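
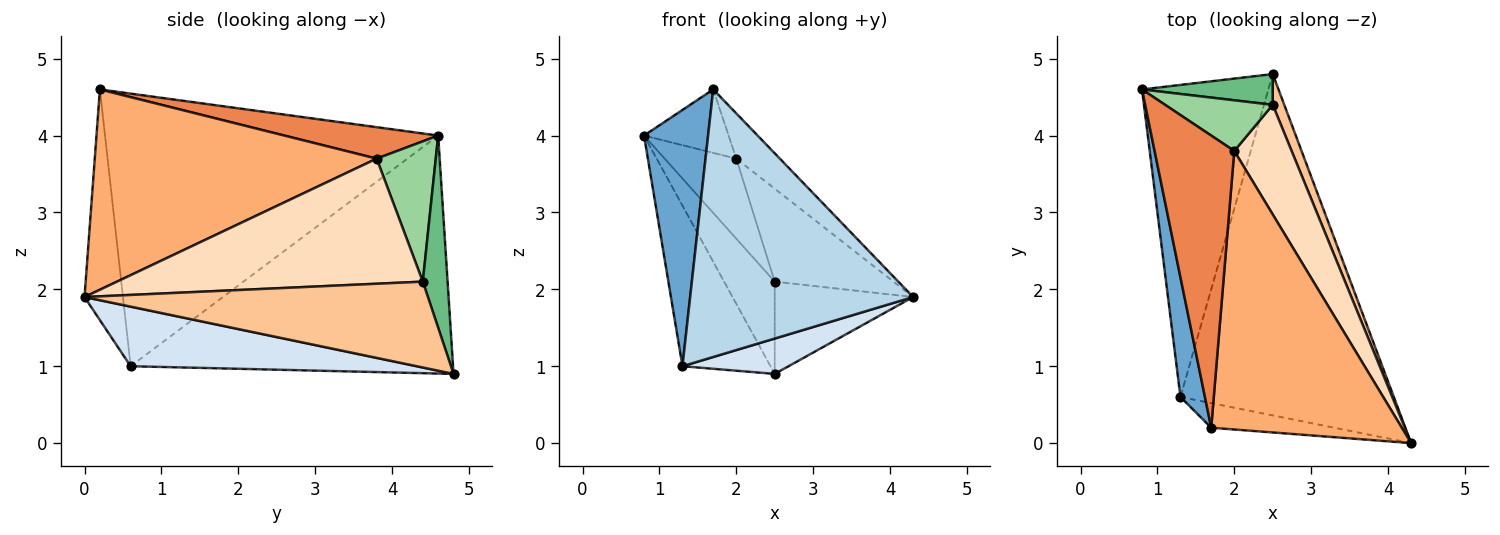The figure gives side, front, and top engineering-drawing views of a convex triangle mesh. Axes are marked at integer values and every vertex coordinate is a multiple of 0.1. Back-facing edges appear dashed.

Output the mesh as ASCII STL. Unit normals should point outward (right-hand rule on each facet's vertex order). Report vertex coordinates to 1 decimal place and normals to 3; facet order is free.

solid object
 facet normal -0.978 -0.188 0.088
  outer loop
   vertex 1.3 0.6 1.0
   vertex 1.7 0.2 4.6
   vertex 0.8 4.6 4.0
  endloop
 endfacet
 facet normal -0.859 0.234 -0.456
  outer loop
   vertex 1.3 0.6 1.0
   vertex 0.8 4.6 4.0
   vertex 2.5 4.8 0.9
  endloop
 endfacet
 facet normal -0.169 -0.981 -0.090
  outer loop
   vertex 1.3 0.6 1.0
   vertex 4.3 0.0 1.9
   vertex 1.7 0.2 4.6
  endloop
 endfacet
 facet normal 0.268 -0.099 -0.958
  outer loop
   vertex 1.3 0.6 1.0
   vertex 2.5 4.8 0.9
   vertex 4.3 0.0 1.9
  endloop
 endfacet
 facet normal 0.360 0.198 0.912
  outer loop
   vertex 2.0 3.8 3.7
   vertex 0.8 4.6 4.0
   vertex 1.7 0.2 4.6
  endloop
 endfacet
 facet normal 0.720 0.111 0.685
  outer loop
   vertex 2.0 3.8 3.7
   vertex 1.7 0.2 4.6
   vertex 4.3 0.0 1.9
  endloop
 endfacet
 facet normal 0.920 0.371 0.124
  outer loop
   vertex 2.5 4.4 2.1
   vertex 4.3 0.0 1.9
   vertex 2.5 4.8 0.9
  endloop
 endfacet
 facet normal 0.857 0.333 0.393
  outer loop
   vertex 2.5 4.4 2.1
   vertex 2.0 3.8 3.7
   vertex 4.3 0.0 1.9
  endloop
 endfacet
 facet normal 0.422 0.860 0.287
  outer loop
   vertex 2.5 4.4 2.1
   vertex 2.5 4.8 0.9
   vertex 0.8 4.6 4.0
  endloop
 endfacet
 facet normal 0.572 0.693 0.439
  outer loop
   vertex 2.5 4.4 2.1
   vertex 0.8 4.6 4.0
   vertex 2.0 3.8 3.7
  endloop
 endfacet
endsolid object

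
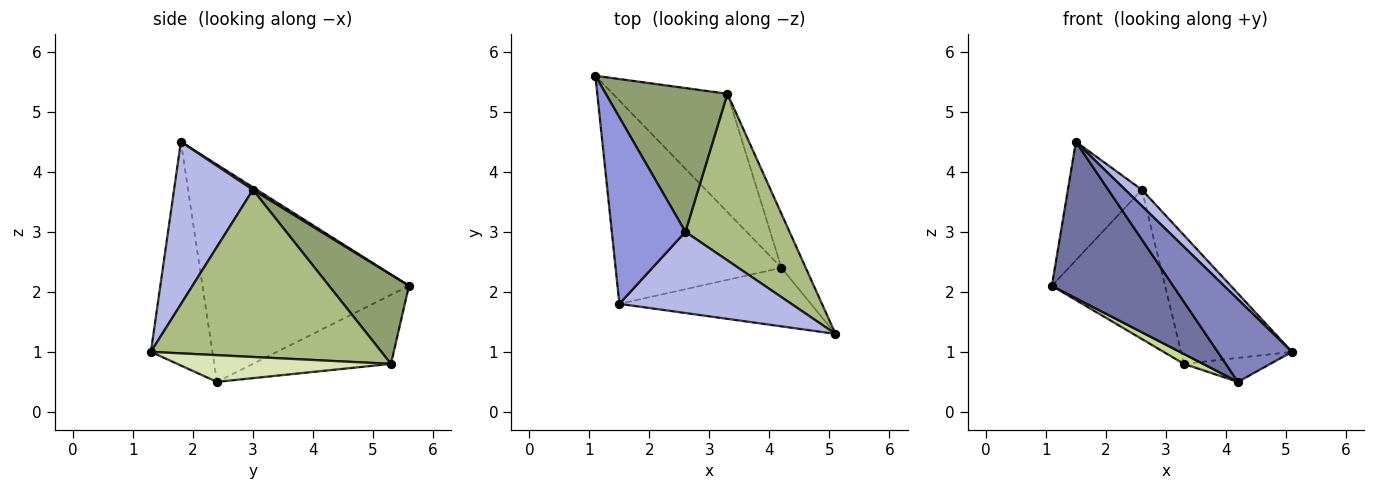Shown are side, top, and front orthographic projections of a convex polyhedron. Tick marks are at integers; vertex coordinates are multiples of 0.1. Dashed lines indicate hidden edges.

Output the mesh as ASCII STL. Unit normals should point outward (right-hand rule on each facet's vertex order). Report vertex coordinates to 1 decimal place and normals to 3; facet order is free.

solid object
 facet normal -0.720 -0.423 -0.550
  outer loop
   vertex 4.2 2.4 0.5
   vertex 1.5 1.8 4.5
   vertex 1.1 5.6 2.1
  endloop
 endfacet
 facet normal -0.560 -0.676 -0.479
  outer loop
   vertex 4.2 2.4 0.5
   vertex 5.1 1.3 1.0
   vertex 1.5 1.8 4.5
  endloop
 endfacet
 facet normal 0.029 0.536 0.844
  outer loop
   vertex 2.6 3.0 3.7
   vertex 1.1 5.6 2.1
   vertex 1.5 1.8 4.5
  endloop
 endfacet
 facet normal 0.680 -0.143 0.719
  outer loop
   vertex 2.6 3.0 3.7
   vertex 1.5 1.8 4.5
   vertex 5.1 1.3 1.0
  endloop
 endfacet
 facet normal 0.453 0.642 0.619
  outer loop
   vertex 3.3 5.3 0.8
   vertex 1.1 5.6 2.1
   vertex 2.6 3.0 3.7
  endloop
 endfacet
 facet normal 0.786 0.378 0.490
  outer loop
   vertex 3.3 5.3 0.8
   vertex 2.6 3.0 3.7
   vertex 5.1 1.3 1.0
  endloop
 endfacet
 facet normal -0.515 -0.071 -0.854
  outer loop
   vertex 3.3 5.3 0.8
   vertex 4.2 2.4 0.5
   vertex 1.1 5.6 2.1
  endloop
 endfacet
 facet normal 0.709 0.287 -0.645
  outer loop
   vertex 3.3 5.3 0.8
   vertex 5.1 1.3 1.0
   vertex 4.2 2.4 0.5
  endloop
 endfacet
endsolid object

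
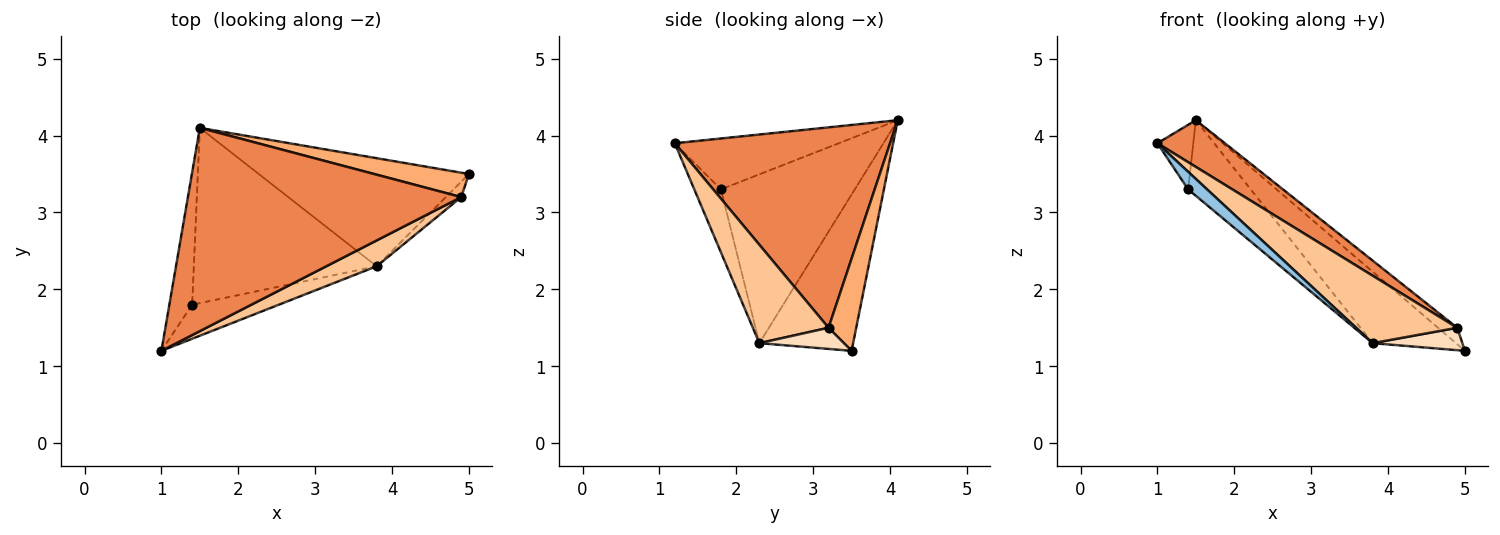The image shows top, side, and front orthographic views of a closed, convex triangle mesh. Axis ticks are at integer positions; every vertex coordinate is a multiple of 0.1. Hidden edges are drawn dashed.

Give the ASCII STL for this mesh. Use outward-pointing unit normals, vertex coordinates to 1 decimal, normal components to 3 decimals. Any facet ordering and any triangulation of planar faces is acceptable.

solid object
 facet normal -0.895 0.196 -0.401
  outer loop
   vertex 1.4 1.8 3.3
   vertex 1.0 1.2 3.9
   vertex 1.5 4.1 4.2
  endloop
 endfacet
 facet normal -0.542 -0.385 -0.747
  outer loop
   vertex 3.8 2.3 1.3
   vertex 1.0 1.2 3.9
   vertex 1.4 1.8 3.3
  endloop
 endfacet
 facet normal -0.527 0.468 -0.709
  outer loop
   vertex 3.8 2.3 1.3
   vertex 1.5 4.1 4.2
   vertex 5.0 3.5 1.2
  endloop
 endfacet
 facet normal -0.647 0.302 -0.700
  outer loop
   vertex 3.8 2.3 1.3
   vertex 1.4 1.8 3.3
   vertex 1.5 4.1 4.2
  endloop
 endfacet
 facet normal 0.581 -0.182 0.793
  outer loop
   vertex 4.9 3.2 1.5
   vertex 1.5 4.1 4.2
   vertex 1.0 1.2 3.9
  endloop
 endfacet
 facet normal 0.628 0.436 0.645
  outer loop
   vertex 4.9 3.2 1.5
   vertex 5.0 3.5 1.2
   vertex 1.5 4.1 4.2
  endloop
 endfacet
 facet normal 0.573 -0.765 0.293
  outer loop
   vertex 4.9 3.2 1.5
   vertex 1.0 1.2 3.9
   vertex 3.8 2.3 1.3
  endloop
 endfacet
 facet normal 0.614 -0.651 -0.446
  outer loop
   vertex 4.9 3.2 1.5
   vertex 3.8 2.3 1.3
   vertex 5.0 3.5 1.2
  endloop
 endfacet
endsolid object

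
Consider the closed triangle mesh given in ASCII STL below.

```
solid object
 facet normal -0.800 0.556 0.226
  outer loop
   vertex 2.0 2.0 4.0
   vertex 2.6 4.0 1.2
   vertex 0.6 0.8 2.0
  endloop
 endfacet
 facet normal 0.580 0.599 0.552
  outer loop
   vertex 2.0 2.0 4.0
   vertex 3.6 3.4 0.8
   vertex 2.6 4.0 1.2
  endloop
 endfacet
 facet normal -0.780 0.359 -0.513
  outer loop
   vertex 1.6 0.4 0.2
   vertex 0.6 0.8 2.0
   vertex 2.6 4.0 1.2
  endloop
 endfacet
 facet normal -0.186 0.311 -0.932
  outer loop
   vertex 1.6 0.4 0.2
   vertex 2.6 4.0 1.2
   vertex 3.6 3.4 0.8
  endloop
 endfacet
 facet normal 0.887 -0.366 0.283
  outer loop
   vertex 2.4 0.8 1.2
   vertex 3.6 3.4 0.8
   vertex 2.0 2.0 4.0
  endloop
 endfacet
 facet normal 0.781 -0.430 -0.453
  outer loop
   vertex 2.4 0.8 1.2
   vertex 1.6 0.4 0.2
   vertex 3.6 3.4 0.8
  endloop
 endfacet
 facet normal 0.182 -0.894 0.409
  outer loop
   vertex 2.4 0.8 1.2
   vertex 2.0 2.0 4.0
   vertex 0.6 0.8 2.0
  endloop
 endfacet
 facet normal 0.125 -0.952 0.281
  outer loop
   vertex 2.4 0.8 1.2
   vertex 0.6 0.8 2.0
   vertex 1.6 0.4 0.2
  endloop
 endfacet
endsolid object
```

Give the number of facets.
8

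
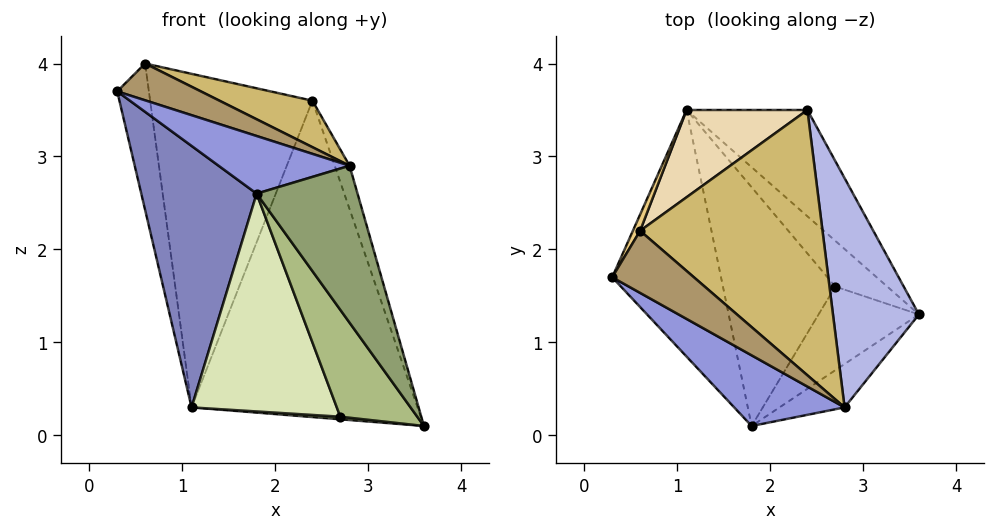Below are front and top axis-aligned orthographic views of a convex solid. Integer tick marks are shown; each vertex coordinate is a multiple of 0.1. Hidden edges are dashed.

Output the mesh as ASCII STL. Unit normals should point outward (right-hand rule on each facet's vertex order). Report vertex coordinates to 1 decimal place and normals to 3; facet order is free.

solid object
 facet normal 0.629 0.737 -0.248
  outer loop
   vertex 1.1 3.5 0.3
   vertex 2.4 3.5 3.6
   vertex 3.6 1.3 0.1
  endloop
 endfacet
 facet normal -0.788 -0.448 -0.423
  outer loop
   vertex 1.1 3.5 0.3
   vertex 1.8 0.1 2.6
   vertex 0.3 1.7 3.7
  endloop
 endfacet
 facet normal -0.105 -0.629 0.771
  outer loop
   vertex 2.8 0.3 2.9
   vertex 0.3 1.7 3.7
   vertex 1.8 0.1 2.6
  endloop
 endfacet
 facet normal 0.955 0.055 0.293
  outer loop
   vertex 2.8 0.3 2.9
   vertex 3.6 1.3 0.1
   vertex 2.4 3.5 3.6
  endloop
 endfacet
 facet normal 0.263 -0.930 -0.257
  outer loop
   vertex 2.8 0.3 2.9
   vertex 1.8 0.1 2.6
   vertex 3.6 1.3 0.1
  endloop
 endfacet
 facet normal -0.314 -0.748 -0.585
  outer loop
   vertex 2.7 1.6 0.2
   vertex 3.6 1.3 0.1
   vertex 1.8 0.1 2.6
  endloop
 endfacet
 facet normal -0.129 -0.056 -0.990
  outer loop
   vertex 2.7 1.6 0.2
   vertex 1.1 3.5 0.3
   vertex 3.6 1.3 0.1
  endloop
 endfacet
 facet normal -0.646 -0.514 -0.564
  outer loop
   vertex 2.7 1.6 0.2
   vertex 1.8 0.1 2.6
   vertex 1.1 3.5 0.3
  endloop
 endfacet
 facet normal -0.010 -0.510 0.860
  outer loop
   vertex 0.6 2.2 4.0
   vertex 0.3 1.7 3.7
   vertex 2.8 0.3 2.9
  endloop
 endfacet
 facet normal 0.325 -0.163 0.932
  outer loop
   vertex 0.6 2.2 4.0
   vertex 2.8 0.3 2.9
   vertex 2.4 3.5 3.6
  endloop
 endfacet
 facet normal -0.870 0.490 0.054
  outer loop
   vertex 0.6 2.2 4.0
   vertex 1.1 3.5 0.3
   vertex 0.3 1.7 3.7
  endloop
 endfacet
 facet normal -0.541 0.814 0.213
  outer loop
   vertex 0.6 2.2 4.0
   vertex 2.4 3.5 3.6
   vertex 1.1 3.5 0.3
  endloop
 endfacet
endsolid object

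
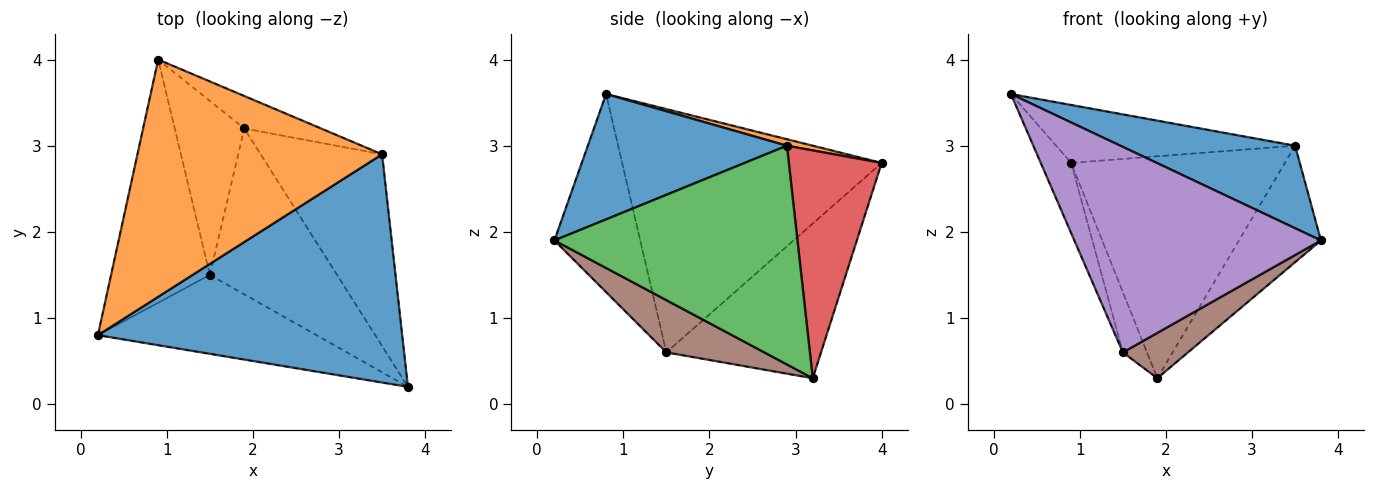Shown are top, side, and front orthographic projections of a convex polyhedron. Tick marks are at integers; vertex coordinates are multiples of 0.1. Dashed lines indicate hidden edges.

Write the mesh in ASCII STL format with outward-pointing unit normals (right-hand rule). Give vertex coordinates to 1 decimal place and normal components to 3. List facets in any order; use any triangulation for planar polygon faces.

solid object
 facet normal 0.361 -0.317 0.877
  outer loop
   vertex 3.5 2.9 3.0
   vertex 0.2 0.8 3.6
   vertex 3.8 0.2 1.9
  endloop
 endfacet
 facet normal 0.026 0.237 0.971
  outer loop
   vertex 3.5 2.9 3.0
   vertex 0.9 4.0 2.8
   vertex 0.2 0.8 3.6
  endloop
 endfacet
 facet normal 0.839 0.283 -0.466
  outer loop
   vertex 3.5 2.9 3.0
   vertex 3.8 0.2 1.9
   vertex 1.9 3.2 0.3
  endloop
 endfacet
 facet normal 0.395 0.909 -0.133
  outer loop
   vertex 3.5 2.9 3.0
   vertex 1.9 3.2 0.3
   vertex 0.9 4.0 2.8
  endloop
 endfacet
 facet normal -0.309 -0.888 -0.341
  outer loop
   vertex 1.5 1.5 0.6
   vertex 3.8 0.2 1.9
   vertex 0.2 0.8 3.6
  endloop
 endfacet
 facet normal 0.368 -0.245 -0.897
  outer loop
   vertex 1.5 1.5 0.6
   vertex 1.9 3.2 0.3
   vertex 3.8 0.2 1.9
  endloop
 endfacet
 facet normal -0.921 0.108 -0.374
  outer loop
   vertex 1.5 1.5 0.6
   vertex 0.2 0.8 3.6
   vertex 0.9 4.0 2.8
  endloop
 endfacet
 facet normal -0.903 0.141 -0.406
  outer loop
   vertex 1.5 1.5 0.6
   vertex 0.9 4.0 2.8
   vertex 1.9 3.2 0.3
  endloop
 endfacet
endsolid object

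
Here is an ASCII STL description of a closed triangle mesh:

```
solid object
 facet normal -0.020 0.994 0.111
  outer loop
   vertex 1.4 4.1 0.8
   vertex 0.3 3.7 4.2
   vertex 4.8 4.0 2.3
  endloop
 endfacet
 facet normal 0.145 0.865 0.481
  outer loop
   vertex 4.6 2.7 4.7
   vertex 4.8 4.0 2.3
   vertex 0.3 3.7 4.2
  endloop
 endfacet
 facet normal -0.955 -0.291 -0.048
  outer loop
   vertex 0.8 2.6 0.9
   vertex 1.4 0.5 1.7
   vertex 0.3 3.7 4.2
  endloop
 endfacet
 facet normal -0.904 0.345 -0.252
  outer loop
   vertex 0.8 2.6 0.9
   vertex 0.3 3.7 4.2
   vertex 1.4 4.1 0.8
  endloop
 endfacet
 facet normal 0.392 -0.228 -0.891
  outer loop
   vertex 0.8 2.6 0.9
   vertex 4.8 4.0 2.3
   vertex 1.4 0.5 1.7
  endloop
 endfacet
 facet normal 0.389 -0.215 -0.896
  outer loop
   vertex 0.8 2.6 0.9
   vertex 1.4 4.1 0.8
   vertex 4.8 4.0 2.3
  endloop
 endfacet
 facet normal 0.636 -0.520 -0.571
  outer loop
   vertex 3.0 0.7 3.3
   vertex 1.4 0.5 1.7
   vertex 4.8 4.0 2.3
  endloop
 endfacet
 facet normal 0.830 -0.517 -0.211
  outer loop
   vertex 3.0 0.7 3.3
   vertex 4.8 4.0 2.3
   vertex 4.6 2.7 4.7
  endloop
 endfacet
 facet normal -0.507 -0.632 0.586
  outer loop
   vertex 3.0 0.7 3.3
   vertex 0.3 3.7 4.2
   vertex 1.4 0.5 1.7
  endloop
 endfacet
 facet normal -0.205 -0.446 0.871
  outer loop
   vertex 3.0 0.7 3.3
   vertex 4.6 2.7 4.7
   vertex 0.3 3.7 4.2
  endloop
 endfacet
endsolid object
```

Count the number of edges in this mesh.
15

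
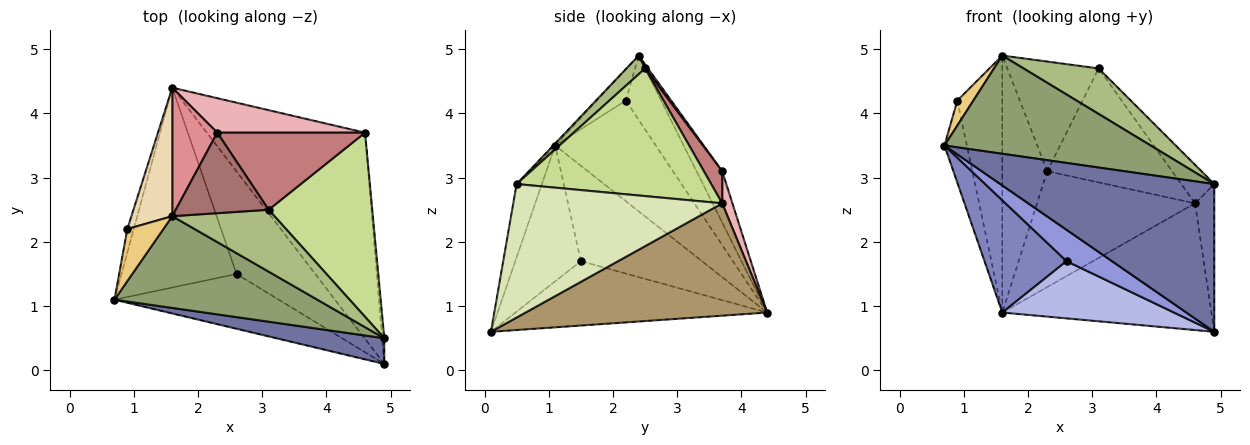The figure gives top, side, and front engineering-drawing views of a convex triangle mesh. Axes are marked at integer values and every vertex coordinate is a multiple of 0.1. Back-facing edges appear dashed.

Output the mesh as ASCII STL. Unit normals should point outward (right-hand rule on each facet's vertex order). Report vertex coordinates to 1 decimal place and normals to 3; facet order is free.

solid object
 facet normal -0.115 -0.979 0.170
  outer loop
   vertex 4.9 0.1 0.6
   vertex 4.9 0.5 2.9
   vertex 0.7 1.1 3.5
  endloop
 endfacet
 facet normal -0.586 -0.397 -0.707
  outer loop
   vertex 2.6 1.5 1.7
   vertex 0.7 1.1 3.5
   vertex 1.6 4.4 0.9
  endloop
 endfacet
 facet normal -0.583 -0.404 -0.705
  outer loop
   vertex 2.6 1.5 1.7
   vertex 4.9 0.1 0.6
   vertex 0.7 1.1 3.5
  endloop
 endfacet
 facet normal -0.581 -0.396 -0.711
  outer loop
   vertex 2.6 1.5 1.7
   vertex 1.6 4.4 0.9
   vertex 4.9 0.1 0.6
  endloop
 endfacet
 facet normal -0.007 -0.731 0.683
  outer loop
   vertex 1.6 2.4 4.9
   vertex 0.7 1.1 3.5
   vertex 4.9 0.5 2.9
  endloop
 endfacet
 facet normal 0.145 -0.586 0.797
  outer loop
   vertex 1.6 2.4 4.9
   vertex 4.9 0.5 2.9
   vertex 3.1 2.5 4.7
  endloop
 endfacet
 facet normal 0.770 0.131 0.625
  outer loop
   vertex 4.6 3.7 2.6
   vertex 3.1 2.5 4.7
   vertex 4.9 0.5 2.9
  endloop
 endfacet
 facet normal 0.996 0.092 -0.016
  outer loop
   vertex 4.6 3.7 2.6
   vertex 4.9 0.5 2.9
   vertex 4.9 0.1 0.6
  endloop
 endfacet
 facet normal 0.518 0.448 -0.729
  outer loop
   vertex 4.6 3.7 2.6
   vertex 4.9 0.1 0.6
   vertex 1.6 4.4 0.9
  endloop
 endfacet
 facet normal -0.974 0.217 -0.062
  outer loop
   vertex 0.9 2.2 4.2
   vertex 1.6 4.4 0.9
   vertex 0.7 1.1 3.5
  endloop
 endfacet
 facet normal -0.614 -0.341 0.712
  outer loop
   vertex 0.9 2.2 4.2
   vertex 0.7 1.1 3.5
   vertex 1.6 2.4 4.9
  endloop
 endfacet
 facet normal -0.575 0.732 0.366
  outer loop
   vertex 0.9 2.2 4.2
   vertex 1.6 2.4 4.9
   vertex 1.6 4.4 0.9
  endloop
 endfacet
 facet normal 0.025 0.806 0.592
  outer loop
   vertex 2.3 3.7 3.1
   vertex 1.6 2.4 4.9
   vertex 3.1 2.5 4.7
  endloop
 endfacet
 facet normal 0.121 0.822 0.556
  outer loop
   vertex 2.3 3.7 3.1
   vertex 3.1 2.5 4.7
   vertex 4.6 3.7 2.6
  endloop
 endfacet
 facet normal -0.455 0.796 0.398
  outer loop
   vertex 2.3 3.7 3.1
   vertex 1.6 4.4 0.9
   vertex 1.6 2.4 4.9
  endloop
 endfacet
 facet normal 0.062 0.957 0.285
  outer loop
   vertex 2.3 3.7 3.1
   vertex 4.6 3.7 2.6
   vertex 1.6 4.4 0.9
  endloop
 endfacet
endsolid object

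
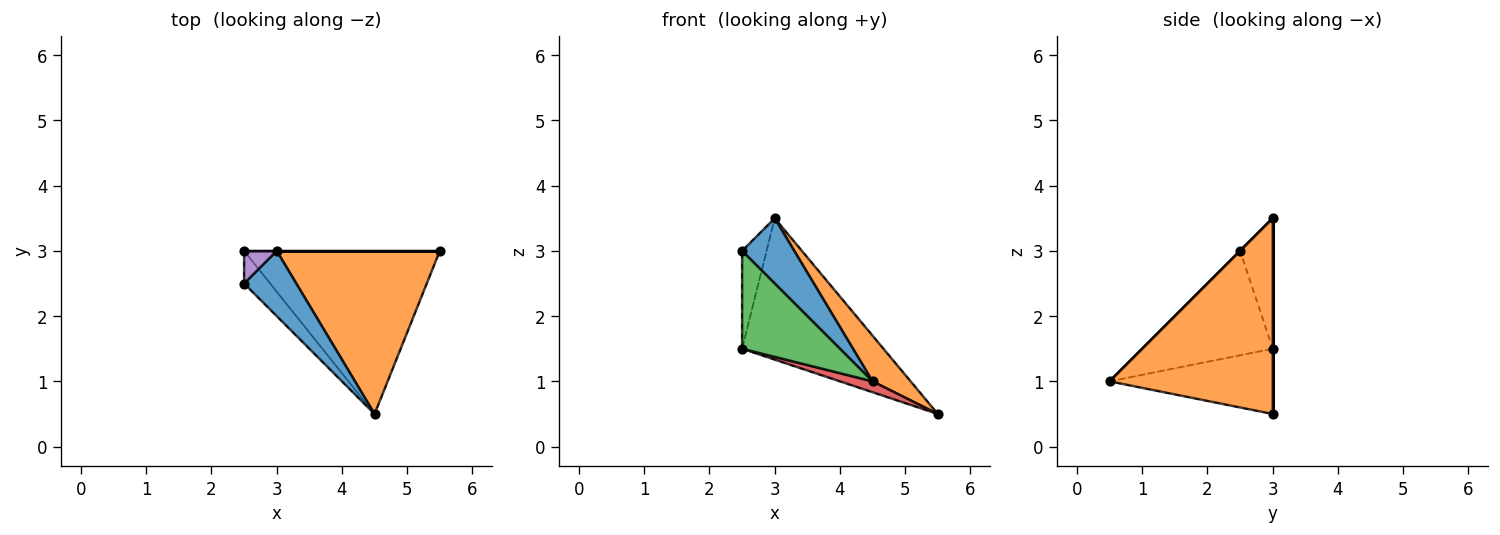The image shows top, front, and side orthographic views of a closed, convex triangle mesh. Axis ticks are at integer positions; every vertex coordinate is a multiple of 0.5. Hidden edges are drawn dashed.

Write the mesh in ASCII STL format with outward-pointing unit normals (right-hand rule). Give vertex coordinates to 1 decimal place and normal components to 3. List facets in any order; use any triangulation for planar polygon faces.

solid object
 facet normal 0.000 -0.707 0.707
  outer loop
   vertex 3.0 3.0 3.5
   vertex 2.5 2.5 3.0
   vertex 4.5 0.5 1.0
  endloop
 endfacet
 facet normal 0.756 -0.176 0.630
  outer loop
   vertex 3.0 3.0 3.5
   vertex 4.5 0.5 1.0
   vertex 5.5 3.0 0.5
  endloop
 endfacet
 facet normal -0.784 -0.588 -0.196
  outer loop
   vertex 2.5 3.0 1.5
   vertex 4.5 0.5 1.0
   vertex 2.5 2.5 3.0
  endloop
 endfacet
 facet normal -0.316 -0.063 -0.947
  outer loop
   vertex 2.5 3.0 1.5
   vertex 5.5 3.0 0.5
   vertex 4.5 0.5 1.0
  endloop
 endfacet
 facet normal -0.784 0.588 0.196
  outer loop
   vertex 2.5 3.0 1.5
   vertex 2.5 2.5 3.0
   vertex 3.0 3.0 3.5
  endloop
 endfacet
 facet normal 0.000 1.000 0.000
  outer loop
   vertex 2.5 3.0 1.5
   vertex 3.0 3.0 3.5
   vertex 5.5 3.0 0.5
  endloop
 endfacet
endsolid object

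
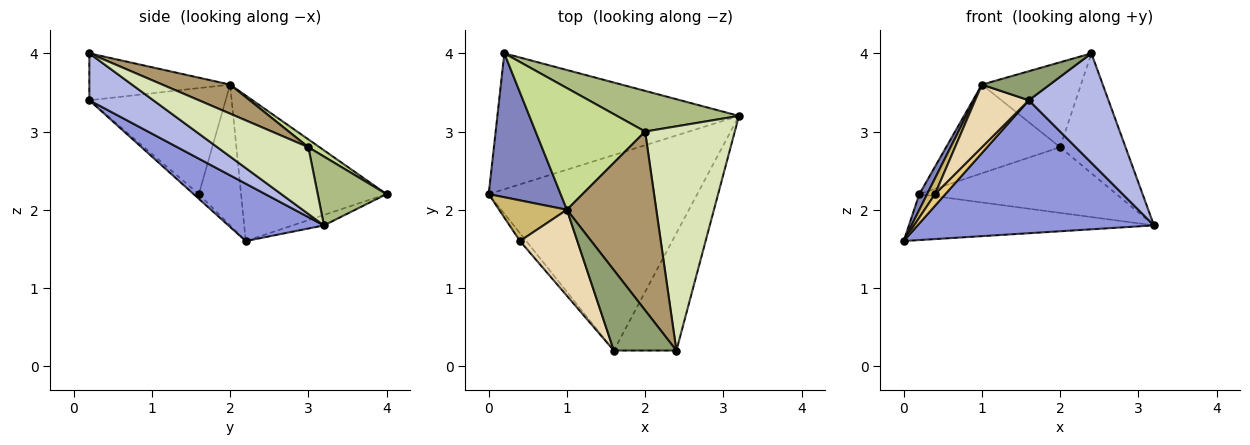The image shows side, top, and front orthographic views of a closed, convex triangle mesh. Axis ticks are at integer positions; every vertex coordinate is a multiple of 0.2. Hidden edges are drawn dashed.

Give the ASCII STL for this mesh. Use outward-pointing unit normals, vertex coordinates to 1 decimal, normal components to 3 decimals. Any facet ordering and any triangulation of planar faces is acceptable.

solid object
 facet normal -0.041 0.320 -0.947
  outer loop
   vertex 0.2 4.0 2.2
   vertex 3.2 3.2 1.8
   vertex 0.0 2.2 1.6
  endloop
 endfacet
 facet normal -0.895 -0.048 0.443
  outer loop
   vertex 1.0 2.0 3.6
   vertex 0.2 4.0 2.2
   vertex 0.0 2.2 1.6
  endloop
 endfacet
 facet normal 0.222 -0.548 -0.806
  outer loop
   vertex 1.6 0.2 3.4
   vertex 0.0 2.2 1.6
   vertex 3.2 3.2 1.8
  endloop
 endfacet
 facet normal 0.481 -0.598 -0.641
  outer loop
   vertex 1.6 0.2 3.4
   vertex 3.2 3.2 1.8
   vertex 2.4 0.2 4.0
  endloop
 endfacet
 facet normal -0.576 -0.278 0.769
  outer loop
   vertex 1.6 0.2 3.4
   vertex 2.4 0.2 4.0
   vertex 1.0 2.0 3.6
  endloop
 endfacet
 facet normal 0.285 0.815 0.505
  outer loop
   vertex 2.0 3.0 2.8
   vertex 3.2 3.2 1.8
   vertex 0.2 4.0 2.2
  endloop
 endfacet
 facet normal 0.058 0.588 0.807
  outer loop
   vertex 2.0 3.0 2.8
   vertex 0.2 4.0 2.2
   vertex 1.0 2.0 3.6
  endloop
 endfacet
 facet normal 0.549 0.394 0.737
  outer loop
   vertex 2.0 3.0 2.8
   vertex 2.4 0.2 4.0
   vertex 3.2 3.2 1.8
  endloop
 endfacet
 facet normal 0.282 0.412 0.867
  outer loop
   vertex 2.0 3.0 2.8
   vertex 1.0 2.0 3.6
   vertex 2.4 0.2 4.0
  endloop
 endfacet
 facet normal -0.889 -0.165 0.428
  outer loop
   vertex 0.4 1.6 2.2
   vertex 1.0 2.0 3.6
   vertex 0.0 2.2 1.6
  endloop
 endfacet
 facet normal -0.384 -0.768 -0.512
  outer loop
   vertex 0.4 1.6 2.2
   vertex 0.0 2.2 1.6
   vertex 1.6 0.2 3.4
  endloop
 endfacet
 facet normal -0.831 -0.327 0.450
  outer loop
   vertex 0.4 1.6 2.2
   vertex 1.6 0.2 3.4
   vertex 1.0 2.0 3.6
  endloop
 endfacet
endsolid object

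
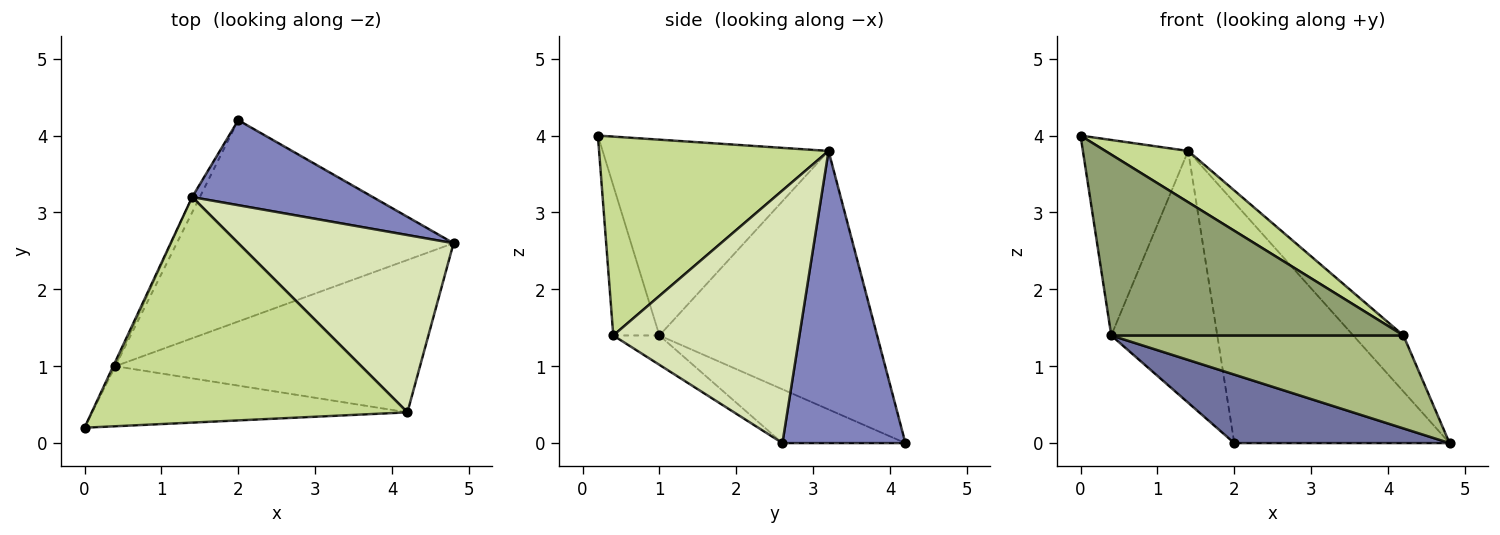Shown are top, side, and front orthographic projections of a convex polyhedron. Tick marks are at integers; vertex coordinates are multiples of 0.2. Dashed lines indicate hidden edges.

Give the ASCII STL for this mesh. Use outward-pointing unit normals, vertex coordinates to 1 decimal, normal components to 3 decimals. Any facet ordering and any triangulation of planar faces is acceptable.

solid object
 facet normal -0.181 -0.317 -0.931
  outer loop
   vertex 0.4 1.0 1.4
   vertex 2.0 4.2 0.0
   vertex 4.8 2.6 0.0
  endloop
 endfacet
 facet normal 0.474 0.830 0.293
  outer loop
   vertex 1.4 3.2 3.8
   vertex 4.8 2.6 0.0
   vertex 2.0 4.2 0.0
  endloop
 endfacet
 facet normal -0.906 0.422 -0.009
  outer loop
   vertex 1.4 3.2 3.8
   vertex 0.4 1.0 1.4
   vertex 0.0 0.2 4.0
  endloop
 endfacet
 facet normal -0.899 0.438 -0.027
  outer loop
   vertex 1.4 3.2 3.8
   vertex 2.0 4.2 0.0
   vertex 0.4 1.0 1.4
  endloop
 endfacet
 facet normal -0.148 -0.939 -0.312
  outer loop
   vertex 4.2 0.4 1.4
   vertex 0.0 0.2 4.0
   vertex 0.4 1.0 1.4
  endloop
 endfacet
 facet normal -0.082 -0.519 -0.851
  outer loop
   vertex 4.2 0.4 1.4
   vertex 0.4 1.0 1.4
   vertex 4.8 2.6 0.0
  endloop
 endfacet
 facet normal 0.523 -0.189 0.831
  outer loop
   vertex 4.2 0.4 1.4
   vertex 1.4 3.2 3.8
   vertex 0.0 0.2 4.0
  endloop
 endfacet
 facet normal 0.746 0.201 0.635
  outer loop
   vertex 4.2 0.4 1.4
   vertex 4.8 2.6 0.0
   vertex 1.4 3.2 3.8
  endloop
 endfacet
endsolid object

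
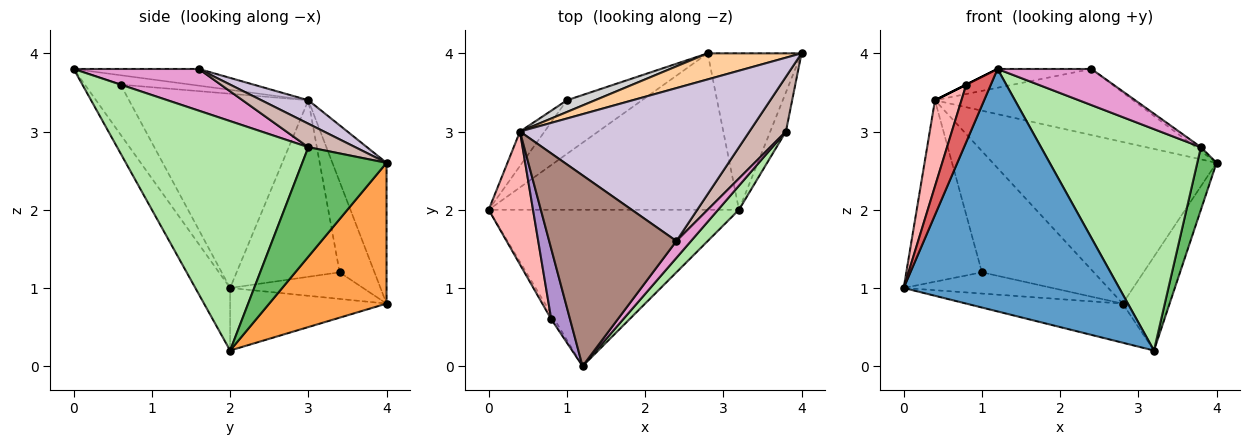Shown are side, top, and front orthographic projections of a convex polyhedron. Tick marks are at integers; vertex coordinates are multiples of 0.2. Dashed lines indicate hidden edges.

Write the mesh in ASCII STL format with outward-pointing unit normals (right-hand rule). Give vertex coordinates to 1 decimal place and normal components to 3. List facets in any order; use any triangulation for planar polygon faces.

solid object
 facet normal -0.134 -0.833 -0.537
  outer loop
   vertex 3.2 2.0 0.2
   vertex 1.2 0.0 3.8
   vertex 0.0 2.0 1.0
  endloop
 endfacet
 facet normal -0.236 0.236 -0.943
  outer loop
   vertex 2.8 4.0 0.8
   vertex 3.2 2.0 0.2
   vertex 0.0 2.0 1.0
  endloop
 endfacet
 facet normal 0.789 0.316 -0.526
  outer loop
   vertex 2.8 4.0 0.8
   vertex 4.0 4.0 2.6
   vertex 3.2 2.0 0.2
  endloop
 endfacet
 facet normal -0.232 0.960 0.155
  outer loop
   vertex 2.8 4.0 0.8
   vertex 0.4 3.0 3.4
   vertex 4.0 4.0 2.6
  endloop
 endfacet
 facet normal 0.966 -0.221 -0.138
  outer loop
   vertex 3.8 3.0 2.8
   vertex 3.2 2.0 0.2
   vertex 4.0 4.0 2.6
  endloop
 endfacet
 facet normal 0.765 -0.640 0.070
  outer loop
   vertex 3.8 3.0 2.8
   vertex 1.2 0.0 3.8
   vertex 3.2 2.0 0.2
  endloop
 endfacet
 facet normal -0.823 -0.566 -0.051
  outer loop
   vertex 0.8 0.6 3.6
   vertex 0.0 2.0 1.0
   vertex 1.2 0.0 3.8
  endloop
 endfacet
 facet normal -0.965 -0.142 0.220
  outer loop
   vertex 0.8 0.6 3.6
   vertex 0.4 3.0 3.4
   vertex 0.0 2.0 1.0
  endloop
 endfacet
 facet normal -0.447 0.000 0.894
  outer loop
   vertex 0.8 0.6 3.6
   vertex 1.2 0.0 3.8
   vertex 0.4 3.0 3.4
  endloop
 endfacet
 facet normal 0.093 0.395 0.914
  outer loop
   vertex 2.4 1.6 3.8
   vertex 4.0 4.0 2.6
   vertex 0.4 3.0 3.4
  endloop
 endfacet
 facet normal -0.129 0.097 0.987
  outer loop
   vertex 2.4 1.6 3.8
   vertex 0.4 3.0 3.4
   vertex 1.2 0.0 3.8
  endloop
 endfacet
 facet normal 0.540 0.060 0.840
  outer loop
   vertex 2.4 1.6 3.8
   vertex 3.8 3.0 2.8
   vertex 4.0 4.0 2.6
  endloop
 endfacet
 facet normal 0.770 -0.578 0.270
  outer loop
   vertex 2.4 1.6 3.8
   vertex 1.2 0.0 3.8
   vertex 3.8 3.0 2.8
  endloop
 endfacet
 facet normal -0.801 0.588 -0.112
  outer loop
   vertex 1.0 3.4 1.2
   vertex 0.0 2.0 1.0
   vertex 0.4 3.0 3.4
  endloop
 endfacet
 facet normal -0.313 0.350 -0.883
  outer loop
   vertex 1.0 3.4 1.2
   vertex 2.8 4.0 0.8
   vertex 0.0 2.0 1.0
  endloop
 endfacet
 facet normal -0.296 0.951 0.092
  outer loop
   vertex 1.0 3.4 1.2
   vertex 0.4 3.0 3.4
   vertex 2.8 4.0 0.8
  endloop
 endfacet
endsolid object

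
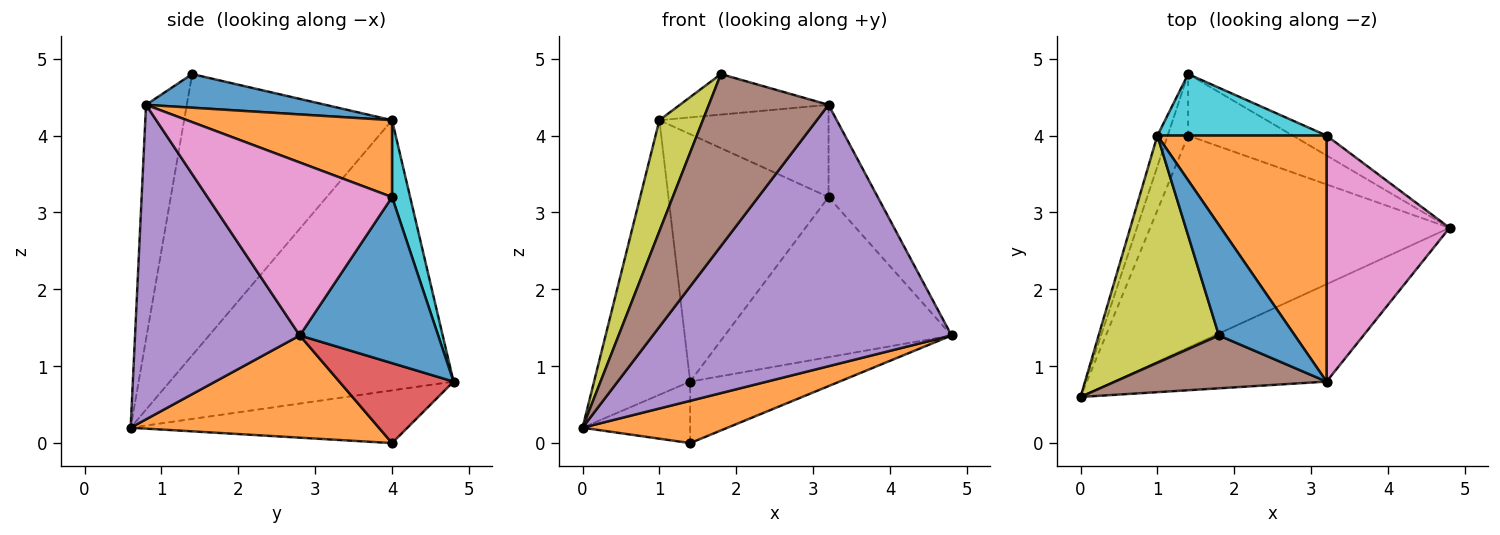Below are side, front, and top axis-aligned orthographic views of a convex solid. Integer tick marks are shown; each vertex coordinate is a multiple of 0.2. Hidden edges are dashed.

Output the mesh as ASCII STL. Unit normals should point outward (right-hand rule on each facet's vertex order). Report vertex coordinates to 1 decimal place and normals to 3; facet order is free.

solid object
 facet normal 0.518 0.849 -0.106
  outer loop
   vertex 3.2 4.0 3.2
   vertex 4.8 2.8 1.4
   vertex 1.4 4.8 0.8
  endloop
 endfacet
 facet normal 0.317 -0.185 -0.930
  outer loop
   vertex 1.4 4.0 0.0
   vertex 4.8 2.8 1.4
   vertex 0.0 0.6 0.2
  endloop
 endfacet
 facet normal -0.876 0.341 -0.341
  outer loop
   vertex 1.4 4.0 0.0
   vertex 0.0 0.6 0.2
   vertex 1.4 4.8 0.8
  endloop
 endfacet
 facet normal 0.476 0.622 -0.622
  outer loop
   vertex 1.4 4.0 0.0
   vertex 1.4 4.8 0.8
   vertex 4.8 2.8 1.4
  endloop
 endfacet
 facet normal 0.459 -0.832 -0.310
  outer loop
   vertex 3.2 0.8 4.4
   vertex 0.0 0.6 0.2
   vertex 4.8 2.8 1.4
  endloop
 endfacet
 facet normal -0.310 -0.909 0.279
  outer loop
   vertex 3.2 0.8 4.4
   vertex 1.8 1.4 4.8
   vertex 0.0 0.6 0.2
  endloop
 endfacet
 facet normal 0.796 0.212 0.566
  outer loop
   vertex 3.2 0.8 4.4
   vertex 4.8 2.8 1.4
   vertex 3.2 4.0 3.2
  endloop
 endfacet
 facet normal -0.947 0.321 -0.036
  outer loop
   vertex 1.0 4.0 4.2
   vertex 1.4 4.8 0.8
   vertex 0.0 0.6 0.2
  endloop
 endfacet
 facet normal -0.903 -0.189 0.386
  outer loop
   vertex 1.0 4.0 4.2
   vertex 0.0 0.6 0.2
   vertex 1.8 1.4 4.8
  endloop
 endfacet
 facet normal 0.109 0.965 0.240
  outer loop
   vertex 1.0 4.0 4.2
   vertex 3.2 4.0 3.2
   vertex 1.4 4.8 0.8
  endloop
 endfacet
 facet normal 0.384 0.318 0.867
  outer loop
   vertex 1.0 4.0 4.2
   vertex 1.8 1.4 4.8
   vertex 3.2 0.8 4.4
  endloop
 endfacet
 facet normal 0.392 0.323 0.862
  outer loop
   vertex 1.0 4.0 4.2
   vertex 3.2 0.8 4.4
   vertex 3.2 4.0 3.2
  endloop
 endfacet
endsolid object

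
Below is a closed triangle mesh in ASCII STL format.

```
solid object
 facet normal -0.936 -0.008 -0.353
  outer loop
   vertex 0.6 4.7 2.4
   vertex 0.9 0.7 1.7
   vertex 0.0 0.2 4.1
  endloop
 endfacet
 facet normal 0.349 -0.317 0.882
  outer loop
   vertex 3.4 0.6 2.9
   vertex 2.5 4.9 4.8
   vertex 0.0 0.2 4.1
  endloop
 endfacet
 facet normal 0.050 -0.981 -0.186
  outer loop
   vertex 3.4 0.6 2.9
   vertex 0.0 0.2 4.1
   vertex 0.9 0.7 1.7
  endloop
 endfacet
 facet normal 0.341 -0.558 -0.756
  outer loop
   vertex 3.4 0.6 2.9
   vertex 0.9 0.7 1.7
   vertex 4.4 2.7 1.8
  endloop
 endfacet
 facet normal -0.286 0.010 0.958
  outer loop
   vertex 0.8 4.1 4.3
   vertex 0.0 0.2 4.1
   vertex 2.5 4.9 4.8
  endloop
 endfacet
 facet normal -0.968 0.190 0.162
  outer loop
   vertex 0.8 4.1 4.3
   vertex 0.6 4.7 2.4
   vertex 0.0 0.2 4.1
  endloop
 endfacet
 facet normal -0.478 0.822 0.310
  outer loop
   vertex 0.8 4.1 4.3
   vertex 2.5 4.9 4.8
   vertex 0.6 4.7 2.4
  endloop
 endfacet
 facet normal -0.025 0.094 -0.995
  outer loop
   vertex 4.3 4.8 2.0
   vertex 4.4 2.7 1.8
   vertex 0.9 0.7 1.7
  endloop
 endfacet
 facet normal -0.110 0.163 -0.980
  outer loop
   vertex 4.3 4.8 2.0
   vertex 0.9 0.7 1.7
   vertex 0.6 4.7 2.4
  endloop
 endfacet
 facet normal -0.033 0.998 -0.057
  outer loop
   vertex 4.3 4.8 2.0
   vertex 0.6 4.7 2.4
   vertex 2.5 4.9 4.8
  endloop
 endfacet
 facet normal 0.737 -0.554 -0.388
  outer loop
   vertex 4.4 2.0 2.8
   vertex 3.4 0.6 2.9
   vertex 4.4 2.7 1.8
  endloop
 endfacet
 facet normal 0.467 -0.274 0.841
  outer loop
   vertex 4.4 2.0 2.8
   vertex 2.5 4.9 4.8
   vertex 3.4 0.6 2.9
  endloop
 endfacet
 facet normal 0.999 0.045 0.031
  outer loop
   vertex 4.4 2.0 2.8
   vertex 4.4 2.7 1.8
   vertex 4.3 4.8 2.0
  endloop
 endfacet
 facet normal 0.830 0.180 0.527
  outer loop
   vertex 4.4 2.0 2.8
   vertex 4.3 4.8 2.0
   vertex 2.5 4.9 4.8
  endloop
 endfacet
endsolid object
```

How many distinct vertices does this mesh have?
9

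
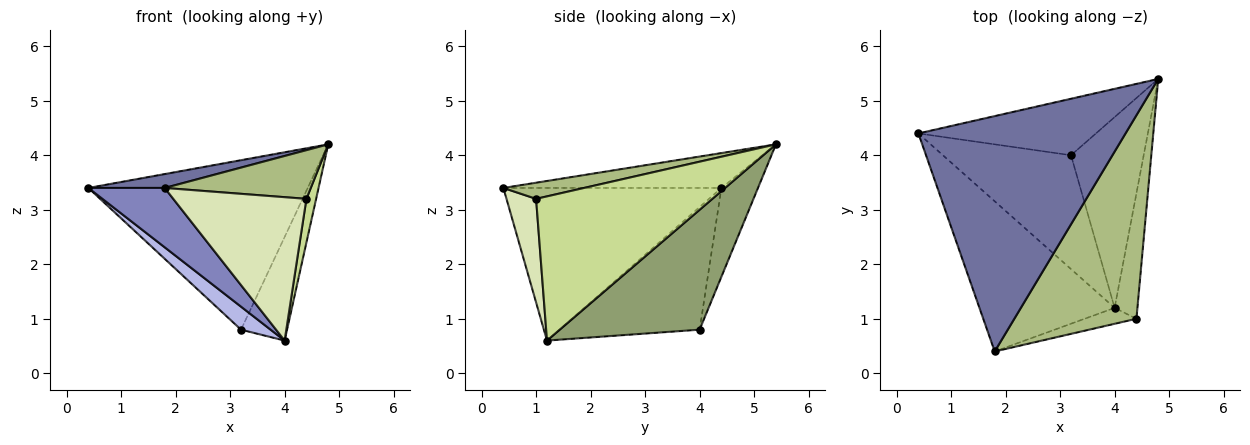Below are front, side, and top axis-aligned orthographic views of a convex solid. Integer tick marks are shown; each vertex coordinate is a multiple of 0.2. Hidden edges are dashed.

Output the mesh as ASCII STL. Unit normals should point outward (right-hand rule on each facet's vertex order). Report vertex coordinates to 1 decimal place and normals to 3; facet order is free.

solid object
 facet normal -0.166 -0.058 0.984
  outer loop
   vertex 1.8 0.4 3.4
   vertex 4.8 5.4 4.2
   vertex 0.4 4.4 3.4
  endloop
 endfacet
 facet normal -0.724 -0.253 -0.641
  outer loop
   vertex 4.0 1.2 0.6
   vertex 1.8 0.4 3.4
   vertex 0.4 4.4 3.4
  endloop
 endfacet
 facet normal -0.156 0.937 -0.312
  outer loop
   vertex 3.2 4.0 0.8
   vertex 0.4 4.4 3.4
   vertex 4.8 5.4 4.2
  endloop
 endfacet
 facet normal -0.684 -0.144 -0.715
  outer loop
   vertex 3.2 4.0 0.8
   vertex 4.0 1.2 0.6
   vertex 0.4 4.4 3.4
  endloop
 endfacet
 facet normal 0.823 0.271 -0.499
  outer loop
   vertex 3.2 4.0 0.8
   vertex 4.8 5.4 4.2
   vertex 4.0 1.2 0.6
  endloop
 endfacet
 facet normal 0.127 -0.231 0.965
  outer loop
   vertex 4.4 1.0 3.2
   vertex 4.8 5.4 4.2
   vertex 1.8 0.4 3.4
  endloop
 endfacet
 facet normal 0.986 -0.054 -0.156
  outer loop
   vertex 4.4 1.0 3.2
   vertex 4.0 1.2 0.6
   vertex 4.8 5.4 4.2
  endloop
 endfacet
 facet normal 0.216 -0.970 -0.108
  outer loop
   vertex 4.4 1.0 3.2
   vertex 1.8 0.4 3.4
   vertex 4.0 1.2 0.6
  endloop
 endfacet
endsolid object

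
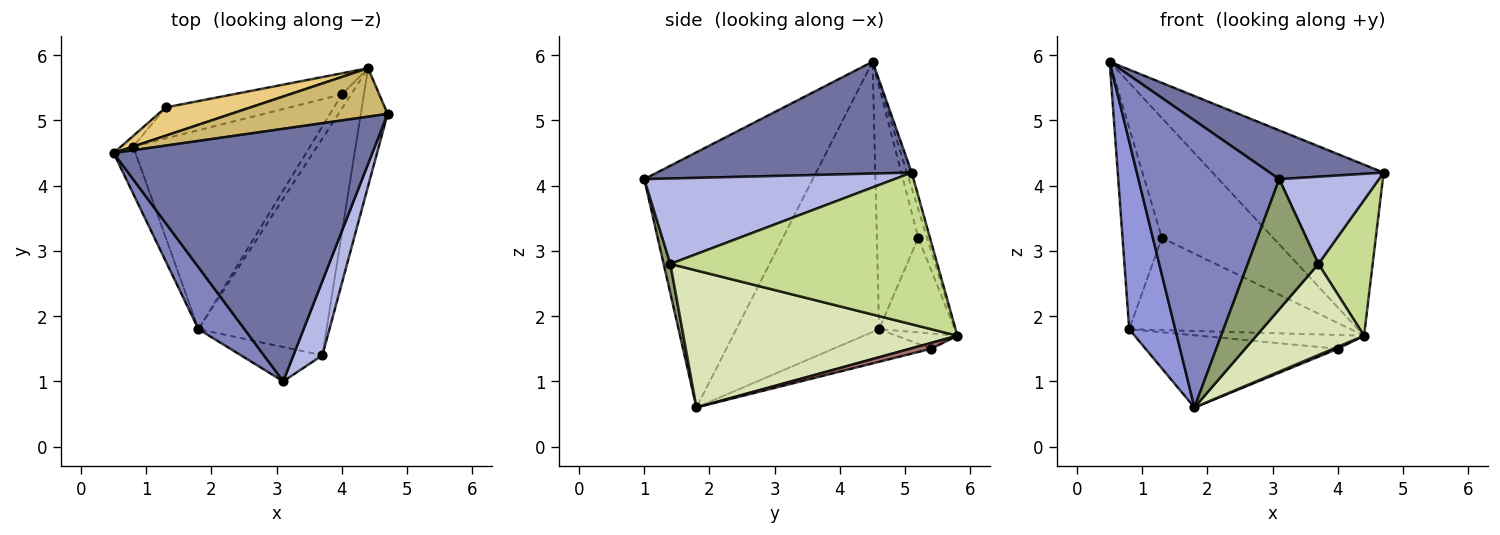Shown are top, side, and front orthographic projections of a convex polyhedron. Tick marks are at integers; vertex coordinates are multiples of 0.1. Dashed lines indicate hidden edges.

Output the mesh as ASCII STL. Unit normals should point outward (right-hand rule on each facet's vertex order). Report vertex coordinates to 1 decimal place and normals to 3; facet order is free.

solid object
 facet normal 0.391 -0.175 0.904
  outer loop
   vertex 3.1 1.0 4.1
   vertex 4.7 5.1 4.2
   vertex 0.5 4.5 5.9
  endloop
 endfacet
 facet normal -0.760 -0.635 0.137
  outer loop
   vertex 1.8 1.8 0.6
   vertex 3.1 1.0 4.1
   vertex 0.5 4.5 5.9
  endloop
 endfacet
 facet normal -0.949 -0.306 -0.077
  outer loop
   vertex 0.8 4.6 1.8
   vertex 1.8 1.8 0.6
   vertex 0.5 4.5 5.9
  endloop
 endfacet
 facet normal 0.886 -0.353 0.300
  outer loop
   vertex 3.7 1.4 2.8
   vertex 4.7 5.1 4.2
   vertex 3.1 1.0 4.1
  endloop
 endfacet
 facet normal 0.091 -0.963 -0.254
  outer loop
   vertex 3.7 1.4 2.8
   vertex 3.1 1.0 4.1
   vertex 1.8 1.8 0.6
  endloop
 endfacet
 facet normal -0.725 0.688 -0.036
  outer loop
   vertex 1.3 5.2 3.2
   vertex 0.8 4.6 1.8
   vertex 0.5 4.5 5.9
  endloop
 endfacet
 facet normal 0.966 -0.196 -0.171
  outer loop
   vertex 4.4 5.8 1.7
   vertex 4.7 5.1 4.2
   vertex 3.7 1.4 2.8
  endloop
 endfacet
 facet normal 0.702 -0.276 -0.656
  outer loop
   vertex 4.4 5.8 1.7
   vertex 3.7 1.4 2.8
   vertex 1.8 1.8 0.6
  endloop
 endfacet
 facet normal -0.311 0.909 -0.279
  outer loop
   vertex 4.4 5.8 1.7
   vertex 0.8 4.6 1.8
   vertex 1.3 5.2 3.2
  endloop
 endfacet
 facet normal -0.027 0.962 0.273
  outer loop
   vertex 4.4 5.8 1.7
   vertex 0.5 4.5 5.9
   vertex 4.7 5.1 4.2
  endloop
 endfacet
 facet normal -0.077 0.970 0.229
  outer loop
   vertex 4.4 5.8 1.7
   vertex 1.3 5.2 3.2
   vertex 0.5 4.5 5.9
  endloop
 endfacet
 facet normal -0.171 0.336 -0.926
  outer loop
   vertex 4.0 5.4 1.5
   vertex 1.8 1.8 0.6
   vertex 0.8 4.6 1.8
  endloop
 endfacet
 facet normal 0.537 -0.119 -0.835
  outer loop
   vertex 4.0 5.4 1.5
   vertex 4.4 5.8 1.7
   vertex 1.8 1.8 0.6
  endloop
 endfacet
 facet normal -0.223 0.605 -0.764
  outer loop
   vertex 4.0 5.4 1.5
   vertex 0.8 4.6 1.8
   vertex 4.4 5.8 1.7
  endloop
 endfacet
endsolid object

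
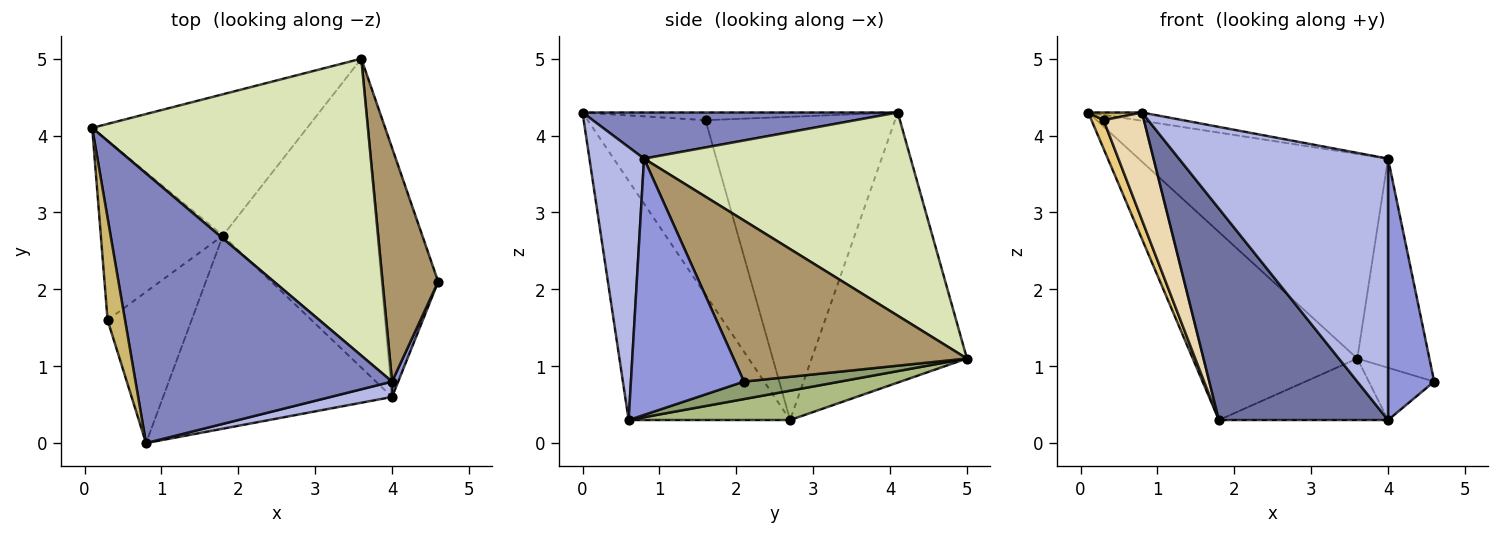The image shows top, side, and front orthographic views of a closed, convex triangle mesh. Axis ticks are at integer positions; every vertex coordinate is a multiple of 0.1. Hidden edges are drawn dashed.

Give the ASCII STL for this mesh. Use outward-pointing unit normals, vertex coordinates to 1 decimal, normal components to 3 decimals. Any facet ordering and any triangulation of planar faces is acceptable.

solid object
 facet normal -0.576 -0.603 -0.551
  outer loop
   vertex 1.8 2.7 0.3
   vertex 4.0 0.6 0.3
   vertex 0.8 0.0 4.3
  endloop
 endfacet
 facet normal 0.177 0.030 0.984
  outer loop
   vertex 4.0 0.8 3.7
   vertex 0.1 4.1 4.3
   vertex 0.8 0.0 4.3
  endloop
 endfacet
 facet normal 0.926 -0.378 0.022
  outer loop
   vertex 4.0 0.8 3.7
   vertex 4.0 0.6 0.3
   vertex 4.6 2.1 0.8
  endloop
 endfacet
 facet normal 0.252 -0.966 0.057
  outer loop
   vertex 4.0 0.8 3.7
   vertex 0.8 0.0 4.3
   vertex 4.0 0.6 0.3
  endloop
 endfacet
 facet normal 0.289 0.197 -0.937
  outer loop
   vertex 3.6 5.0 1.1
   vertex 4.6 2.1 0.8
   vertex 4.0 0.6 0.3
  endloop
 endfacet
 facet normal 0.183 0.192 -0.964
  outer loop
   vertex 3.6 5.0 1.1
   vertex 4.0 0.6 0.3
   vertex 1.8 2.7 0.3
  endloop
 endfacet
 facet normal -0.602 0.638 -0.479
  outer loop
   vertex 3.6 5.0 1.1
   vertex 1.8 2.7 0.3
   vertex 0.1 4.1 4.3
  endloop
 endfacet
 facet normal 0.519 0.485 0.704
  outer loop
   vertex 3.6 5.0 1.1
   vertex 0.1 4.1 4.3
   vertex 4.0 0.8 3.7
  endloop
 endfacet
 facet normal 0.907 0.280 0.313
  outer loop
   vertex 3.6 5.0 1.1
   vertex 4.0 0.8 3.7
   vertex 4.6 2.1 0.8
  endloop
 endfacet
 facet normal -0.402 -0.069 0.913
  outer loop
   vertex 0.3 1.6 4.2
   vertex 0.8 0.0 4.3
   vertex 0.1 4.1 4.3
  endloop
 endfacet
 facet normal -0.926 -0.059 -0.373
  outer loop
   vertex 0.3 1.6 4.2
   vertex 0.1 4.1 4.3
   vertex 1.8 2.7 0.3
  endloop
 endfacet
 facet normal -0.861 -0.295 -0.414
  outer loop
   vertex 0.3 1.6 4.2
   vertex 1.8 2.7 0.3
   vertex 0.8 0.0 4.3
  endloop
 endfacet
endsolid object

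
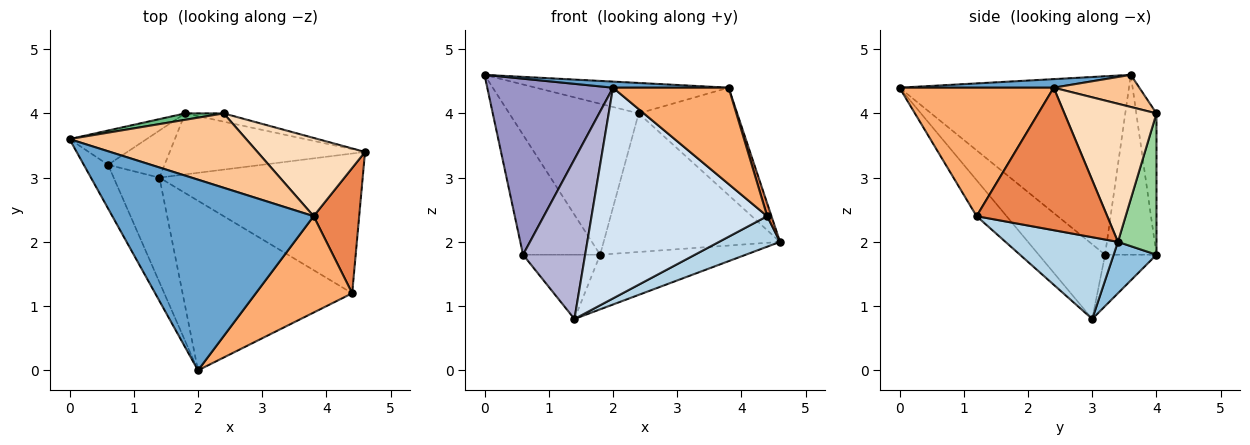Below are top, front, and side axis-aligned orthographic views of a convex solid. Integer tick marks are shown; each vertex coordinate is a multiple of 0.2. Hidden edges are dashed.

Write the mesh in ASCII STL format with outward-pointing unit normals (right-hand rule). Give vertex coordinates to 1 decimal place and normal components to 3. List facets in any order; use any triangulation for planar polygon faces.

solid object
 facet normal 0.042 -0.032 0.999
  outer loop
   vertex 3.8 2.4 4.4
   vertex 0.0 3.6 4.6
   vertex 2.0 0.0 4.4
  endloop
 endfacet
 facet normal 0.192 0.654 -0.731
  outer loop
   vertex 1.8 4.0 1.8
   vertex 4.6 3.4 2.0
   vertex 1.4 3.0 0.8
  endloop
 endfacet
 facet normal 0.366 -0.199 -0.909
  outer loop
   vertex 4.4 1.2 2.4
   vertex 1.4 3.0 0.8
   vertex 4.6 3.4 2.0
  endloop
 endfacet
 facet normal -0.132 -0.772 -0.622
  outer loop
   vertex 4.4 1.2 2.4
   vertex 2.0 0.0 4.4
   vertex 1.4 3.0 0.8
  endloop
 endfacet
 facet normal 0.952 -0.031 0.304
  outer loop
   vertex 4.4 1.2 2.4
   vertex 4.6 3.4 2.0
   vertex 3.8 2.4 4.4
  endloop
 endfacet
 facet normal 0.686 -0.514 0.514
  outer loop
   vertex 4.4 1.2 2.4
   vertex 3.8 2.4 4.4
   vertex 2.0 0.0 4.4
  endloop
 endfacet
 facet normal 0.166 0.373 0.913
  outer loop
   vertex 2.4 4.0 4.0
   vertex 0.0 3.6 4.6
   vertex 3.8 2.4 4.4
  endloop
 endfacet
 facet normal 0.603 0.645 0.470
  outer loop
   vertex 2.4 4.0 4.0
   vertex 3.8 2.4 4.4
   vertex 4.6 3.4 2.0
  endloop
 endfacet
 facet normal -0.154 0.987 0.042
  outer loop
   vertex 2.4 4.0 4.0
   vertex 1.8 4.0 1.8
   vertex 0.0 3.6 4.6
  endloop
 endfacet
 facet normal 0.213 0.975 -0.058
  outer loop
   vertex 2.4 4.0 4.0
   vertex 4.6 3.4 2.0
   vertex 1.8 4.0 1.8
  endloop
 endfacet
 facet normal -0.540 0.809 -0.231
  outer loop
   vertex 0.6 3.2 1.8
   vertex 0.0 3.6 4.6
   vertex 1.8 4.0 1.8
  endloop
 endfacet
 facet normal -0.474 0.710 -0.521
  outer loop
   vertex 0.6 3.2 1.8
   vertex 1.8 4.0 1.8
   vertex 1.4 3.0 0.8
  endloop
 endfacet
 facet normal -0.871 -0.477 -0.118
  outer loop
   vertex 0.6 3.2 1.8
   vertex 2.0 0.0 4.4
   vertex 0.0 3.6 4.6
  endloop
 endfacet
 facet normal -0.667 -0.624 -0.409
  outer loop
   vertex 0.6 3.2 1.8
   vertex 1.4 3.0 0.8
   vertex 2.0 0.0 4.4
  endloop
 endfacet
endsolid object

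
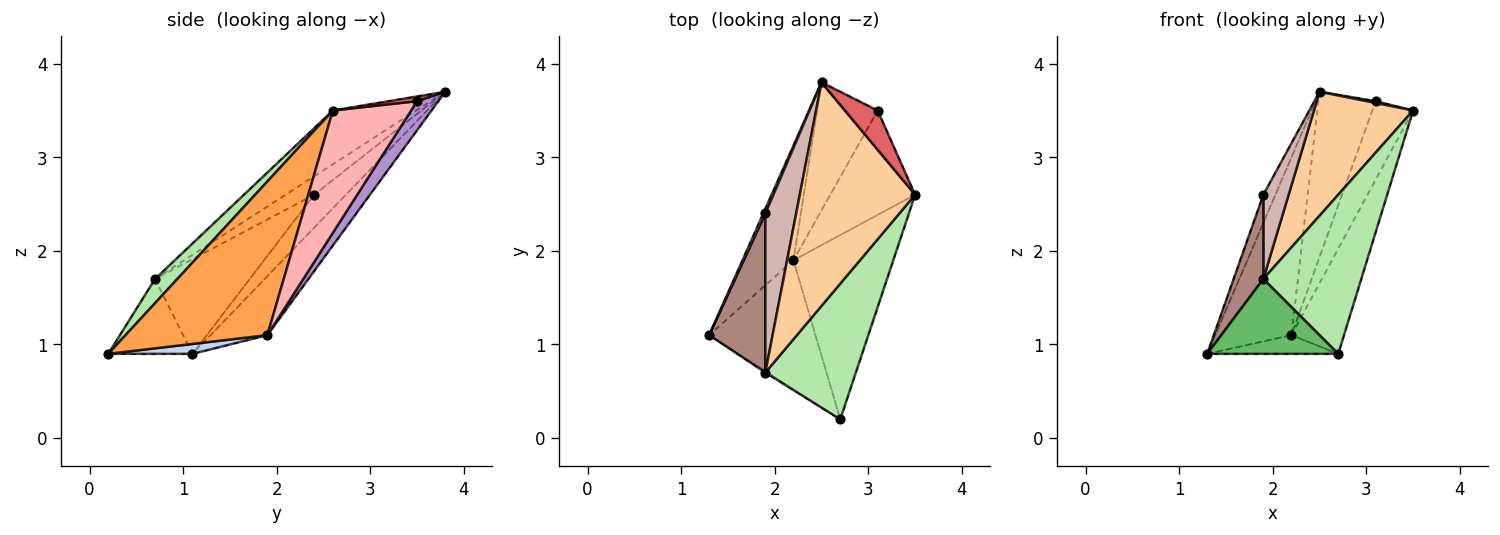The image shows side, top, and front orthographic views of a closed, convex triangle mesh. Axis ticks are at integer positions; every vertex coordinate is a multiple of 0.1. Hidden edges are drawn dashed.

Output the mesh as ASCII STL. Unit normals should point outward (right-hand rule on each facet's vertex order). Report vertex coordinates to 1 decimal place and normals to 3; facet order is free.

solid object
 facet normal -0.531 0.712 -0.459
  outer loop
   vertex 2.2 1.9 1.1
   vertex 1.3 1.1 0.9
   vertex 2.5 3.8 3.7
  endloop
 endfacet
 facet normal 0.092 0.143 -0.985
  outer loop
   vertex 2.2 1.9 1.1
   vertex 2.7 0.2 0.9
   vertex 1.3 1.1 0.9
  endloop
 endfacet
 facet normal 0.801 0.297 -0.520
  outer loop
   vertex 2.2 1.9 1.1
   vertex 3.5 2.6 3.5
   vertex 2.7 0.2 0.9
  endloop
 endfacet
 facet normal -0.377 -0.449 0.810
  outer loop
   vertex 1.9 0.7 1.7
   vertex 3.5 2.6 3.5
   vertex 2.5 3.8 3.7
  endloop
 endfacet
 facet normal -0.541 -0.841 -0.015
  outer loop
   vertex 1.9 0.7 1.7
   vertex 1.3 1.1 0.9
   vertex 2.7 0.2 0.9
  endloop
 endfacet
 facet normal 0.171 -0.750 0.639
  outer loop
   vertex 1.9 0.7 1.7
   vertex 2.7 0.2 0.9
   vertex 3.5 2.6 3.5
  endloop
 endfacet
 facet normal 0.141 -0.047 0.989
  outer loop
   vertex 3.1 3.5 3.6
   vertex 2.5 3.8 3.7
   vertex 3.5 2.6 3.5
  endloop
 endfacet
 facet normal 0.755 0.394 -0.524
  outer loop
   vertex 3.1 3.5 3.6
   vertex 3.5 2.6 3.5
   vertex 2.2 1.9 1.1
  endloop
 endfacet
 facet normal 0.282 0.759 -0.587
  outer loop
   vertex 3.1 3.5 3.6
   vertex 2.2 1.9 1.1
   vertex 2.5 3.8 3.7
  endloop
 endfacet
 facet normal -0.933 0.354 0.059
  outer loop
   vertex 1.9 2.4 2.6
   vertex 2.5 3.8 3.7
   vertex 1.3 1.1 0.9
  endloop
 endfacet
 facet normal -0.830 -0.261 0.492
  outer loop
   vertex 1.9 2.4 2.6
   vertex 1.3 1.1 0.9
   vertex 1.9 0.7 1.7
  endloop
 endfacet
 facet normal -0.467 -0.414 0.781
  outer loop
   vertex 1.9 2.4 2.6
   vertex 1.9 0.7 1.7
   vertex 2.5 3.8 3.7
  endloop
 endfacet
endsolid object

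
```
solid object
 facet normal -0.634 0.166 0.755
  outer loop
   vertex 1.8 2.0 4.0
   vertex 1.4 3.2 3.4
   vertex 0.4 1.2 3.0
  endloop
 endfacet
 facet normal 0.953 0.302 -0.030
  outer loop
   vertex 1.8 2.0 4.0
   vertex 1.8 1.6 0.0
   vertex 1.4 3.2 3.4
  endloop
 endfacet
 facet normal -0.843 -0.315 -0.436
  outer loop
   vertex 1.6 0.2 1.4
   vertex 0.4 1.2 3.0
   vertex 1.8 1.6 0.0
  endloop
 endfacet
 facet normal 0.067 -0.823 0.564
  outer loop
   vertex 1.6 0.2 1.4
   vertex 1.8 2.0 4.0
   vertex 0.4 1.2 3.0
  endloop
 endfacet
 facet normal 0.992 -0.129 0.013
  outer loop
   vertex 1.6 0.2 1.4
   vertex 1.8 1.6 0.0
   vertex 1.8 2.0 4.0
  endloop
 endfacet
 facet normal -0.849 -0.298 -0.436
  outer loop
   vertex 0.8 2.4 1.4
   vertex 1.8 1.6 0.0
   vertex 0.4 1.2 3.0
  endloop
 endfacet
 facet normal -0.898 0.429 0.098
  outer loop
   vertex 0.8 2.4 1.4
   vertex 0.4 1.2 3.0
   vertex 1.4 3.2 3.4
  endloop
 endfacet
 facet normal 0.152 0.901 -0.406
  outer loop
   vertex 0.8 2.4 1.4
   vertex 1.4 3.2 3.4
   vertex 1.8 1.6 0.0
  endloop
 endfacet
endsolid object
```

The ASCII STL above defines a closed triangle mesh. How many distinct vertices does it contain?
6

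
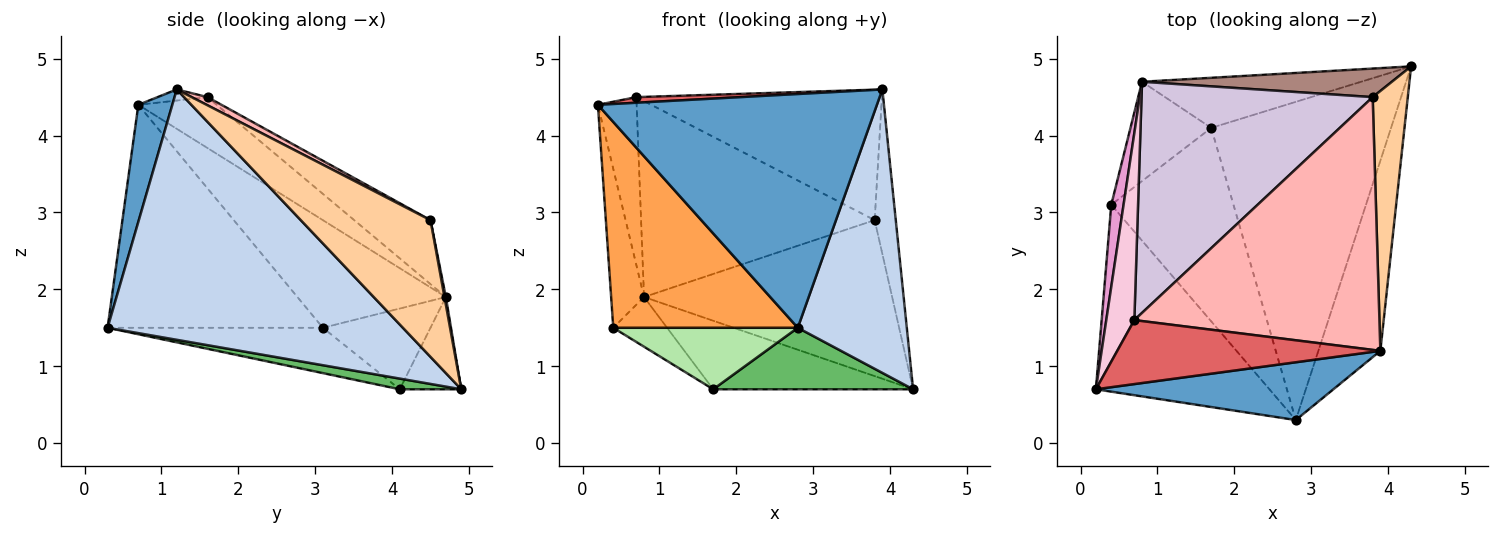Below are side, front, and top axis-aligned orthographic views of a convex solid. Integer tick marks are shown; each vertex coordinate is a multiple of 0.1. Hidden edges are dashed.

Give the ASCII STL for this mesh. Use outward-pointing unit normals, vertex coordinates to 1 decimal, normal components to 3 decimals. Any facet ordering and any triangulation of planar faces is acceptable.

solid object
 facet normal 0.117 -0.964 0.238
  outer loop
   vertex 2.8 0.3 1.5
   vertex 3.9 1.2 4.6
   vertex 0.2 0.7 4.4
  endloop
 endfacet
 facet normal 0.914 -0.337 -0.226
  outer loop
   vertex 2.8 0.3 1.5
   vertex 4.3 4.9 0.7
   vertex 3.9 1.2 4.6
  endloop
 endfacet
 facet normal -0.654 -0.560 -0.509
  outer loop
   vertex 0.4 3.1 1.5
   vertex 2.8 0.3 1.5
   vertex 0.2 0.7 4.4
  endloop
 endfacet
 facet normal 0.957 0.156 0.246
  outer loop
   vertex 3.8 4.5 2.9
   vertex 3.9 1.2 4.6
   vertex 4.3 4.9 0.7
  endloop
 endfacet
 facet normal 0.058 -0.189 -0.980
  outer loop
   vertex 1.7 4.1 0.7
   vertex 4.3 4.9 0.7
   vertex 2.8 0.3 1.5
  endloop
 endfacet
 facet normal -0.333 -0.286 -0.899
  outer loop
   vertex 1.7 4.1 0.7
   vertex 2.8 0.3 1.5
   vertex 0.4 3.1 1.5
  endloop
 endfacet
 facet normal -0.042 -0.087 0.995
  outer loop
   vertex 0.7 1.6 4.5
   vertex 0.2 0.7 4.4
   vertex 3.9 1.2 4.6
  endloop
 endfacet
 facet normal 0.030 0.458 0.888
  outer loop
   vertex 0.7 1.6 4.5
   vertex 3.9 1.2 4.6
   vertex 3.8 4.5 2.9
  endloop
 endfacet
 facet normal -0.667 0.333 -0.667
  outer loop
   vertex 0.8 4.7 1.9
   vertex 1.7 4.1 0.7
   vertex 0.4 3.1 1.5
  endloop
 endfacet
 facet normal -0.207 0.633 0.746
  outer loop
   vertex 0.8 4.7 1.9
   vertex 0.7 1.6 4.5
   vertex 3.8 4.5 2.9
  endloop
 endfacet
 facet normal 0.006 0.984 0.180
  outer loop
   vertex 0.8 4.7 1.9
   vertex 3.8 4.5 2.9
   vertex 4.3 4.9 0.7
  endloop
 endfacet
 facet normal -0.241 0.784 -0.573
  outer loop
   vertex 0.8 4.7 1.9
   vertex 4.3 4.9 0.7
   vertex 1.7 4.1 0.7
  endloop
 endfacet
 facet normal -0.970 0.215 0.111
  outer loop
   vertex 0.8 4.7 1.9
   vertex 0.4 3.1 1.5
   vertex 0.2 0.7 4.4
  endloop
 endfacet
 facet normal -0.804 0.397 0.443
  outer loop
   vertex 0.8 4.7 1.9
   vertex 0.2 0.7 4.4
   vertex 0.7 1.6 4.5
  endloop
 endfacet
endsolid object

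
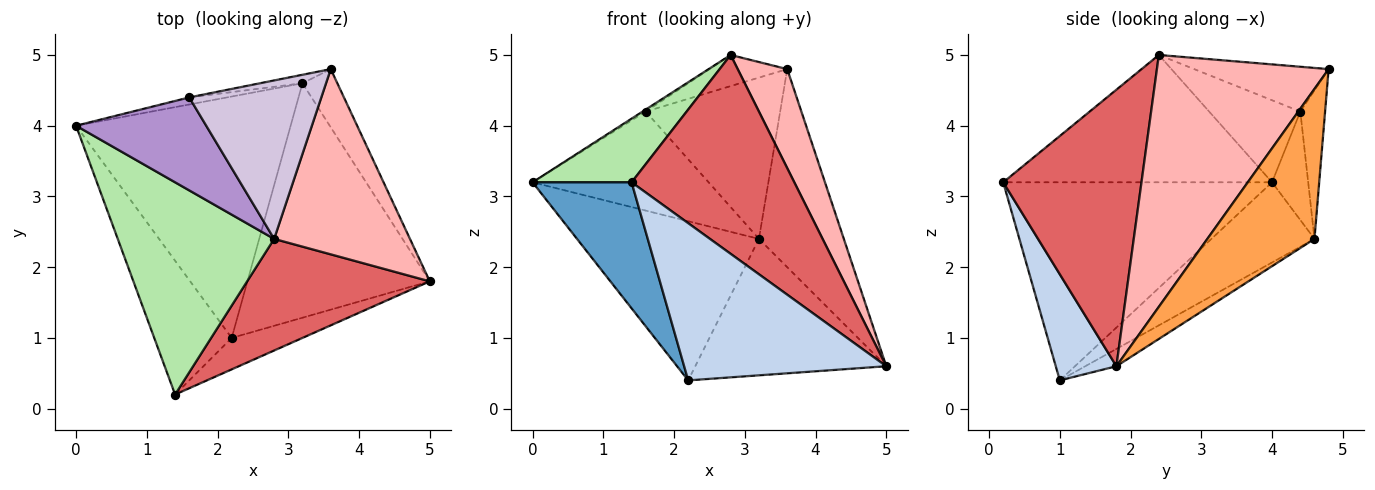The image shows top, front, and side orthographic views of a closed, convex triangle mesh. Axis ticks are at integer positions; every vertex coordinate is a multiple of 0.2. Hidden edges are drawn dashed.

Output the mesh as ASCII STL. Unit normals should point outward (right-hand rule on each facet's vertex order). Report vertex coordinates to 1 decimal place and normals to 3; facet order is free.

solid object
 facet normal -0.881 -0.325 -0.344
  outer loop
   vertex 2.2 1.0 0.4
   vertex 1.4 0.2 3.2
   vertex 0.0 4.0 3.2
  endloop
 endfacet
 facet normal 0.282 -0.941 -0.188
  outer loop
   vertex 2.2 1.0 0.4
   vertex 5.0 1.8 0.6
   vertex 1.4 0.2 3.2
  endloop
 endfacet
 facet normal 0.771 0.611 -0.179
  outer loop
   vertex 3.2 4.6 2.4
   vertex 3.6 4.8 4.8
   vertex 5.0 1.8 0.6
  endloop
 endfacet
 facet normal -0.298 0.525 -0.797
  outer loop
   vertex 3.2 4.6 2.4
   vertex 2.2 1.0 0.4
   vertex 0.0 4.0 3.2
  endloop
 endfacet
 facet normal -0.082 0.501 -0.861
  outer loop
   vertex 3.2 4.6 2.4
   vertex 5.0 1.8 0.6
   vertex 2.2 1.0 0.4
  endloop
 endfacet
 facet normal -0.615 -0.227 0.755
  outer loop
   vertex 2.8 2.4 5.0
   vertex 0.0 4.0 3.2
   vertex 1.4 0.2 3.2
  endloop
 endfacet
 facet normal 0.595 -0.701 0.393
  outer loop
   vertex 2.8 2.4 5.0
   vertex 1.4 0.2 3.2
   vertex 5.0 1.8 0.6
  endloop
 endfacet
 facet normal 0.853 -0.246 0.460
  outer loop
   vertex 2.8 2.4 5.0
   vertex 5.0 1.8 0.6
   vertex 3.6 4.8 4.8
  endloop
 endfacet
 facet normal -0.533 0.018 0.846
  outer loop
   vertex 1.6 4.4 4.2
   vertex 0.0 4.0 3.2
   vertex 2.8 2.4 5.0
  endloop
 endfacet
 facet normal -0.316 0.183 0.931
  outer loop
   vertex 1.6 4.4 4.2
   vertex 2.8 2.4 5.0
   vertex 3.6 4.8 4.8
  endloop
 endfacet
 facet normal -0.201 0.977 -0.070
  outer loop
   vertex 1.6 4.4 4.2
   vertex 3.2 4.6 2.4
   vertex 0.0 4.0 3.2
  endloop
 endfacet
 facet normal -0.181 0.982 -0.052
  outer loop
   vertex 1.6 4.4 4.2
   vertex 3.6 4.8 4.8
   vertex 3.2 4.6 2.4
  endloop
 endfacet
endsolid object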